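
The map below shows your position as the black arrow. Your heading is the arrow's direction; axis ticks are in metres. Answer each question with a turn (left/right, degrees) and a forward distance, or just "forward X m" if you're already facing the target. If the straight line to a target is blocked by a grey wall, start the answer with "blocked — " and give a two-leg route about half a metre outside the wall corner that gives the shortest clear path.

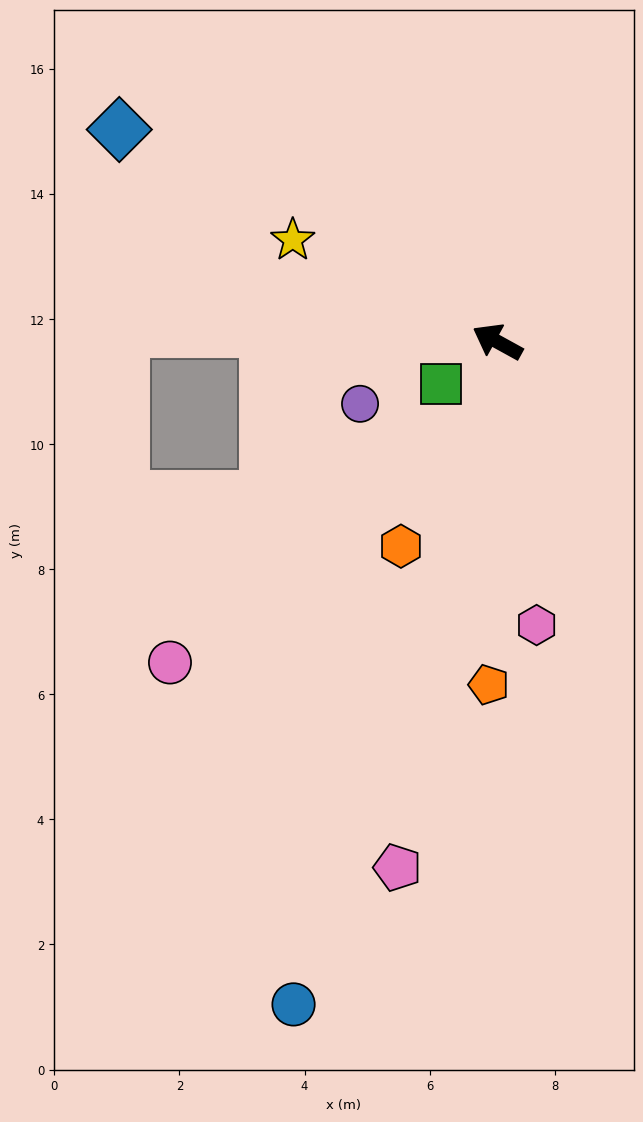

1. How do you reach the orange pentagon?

turn left 117°, forward 5.5 m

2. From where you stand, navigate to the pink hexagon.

turn left 127°, forward 4.6 m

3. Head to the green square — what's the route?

turn left 66°, forward 1.1 m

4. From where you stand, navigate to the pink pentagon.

turn left 108°, forward 8.6 m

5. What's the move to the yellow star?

turn left 2°, forward 3.7 m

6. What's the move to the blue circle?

turn left 102°, forward 11.1 m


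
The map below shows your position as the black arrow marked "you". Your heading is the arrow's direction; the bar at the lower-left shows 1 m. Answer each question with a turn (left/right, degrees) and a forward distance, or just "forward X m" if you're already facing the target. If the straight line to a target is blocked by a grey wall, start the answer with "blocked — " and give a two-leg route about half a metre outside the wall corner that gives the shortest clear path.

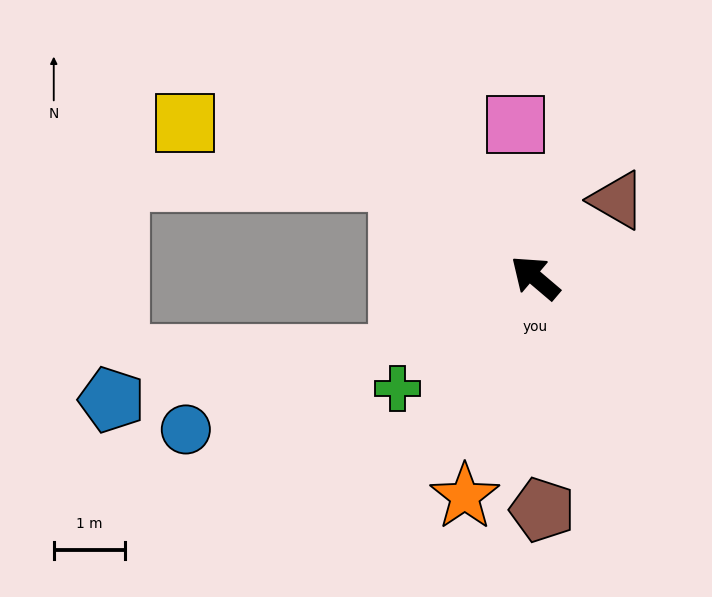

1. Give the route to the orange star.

turn left 113°, forward 3.2 m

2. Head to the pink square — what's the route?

turn right 42°, forward 2.2 m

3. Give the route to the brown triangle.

turn right 96°, forward 1.6 m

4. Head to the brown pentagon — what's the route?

turn left 132°, forward 3.3 m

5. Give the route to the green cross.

turn left 79°, forward 2.5 m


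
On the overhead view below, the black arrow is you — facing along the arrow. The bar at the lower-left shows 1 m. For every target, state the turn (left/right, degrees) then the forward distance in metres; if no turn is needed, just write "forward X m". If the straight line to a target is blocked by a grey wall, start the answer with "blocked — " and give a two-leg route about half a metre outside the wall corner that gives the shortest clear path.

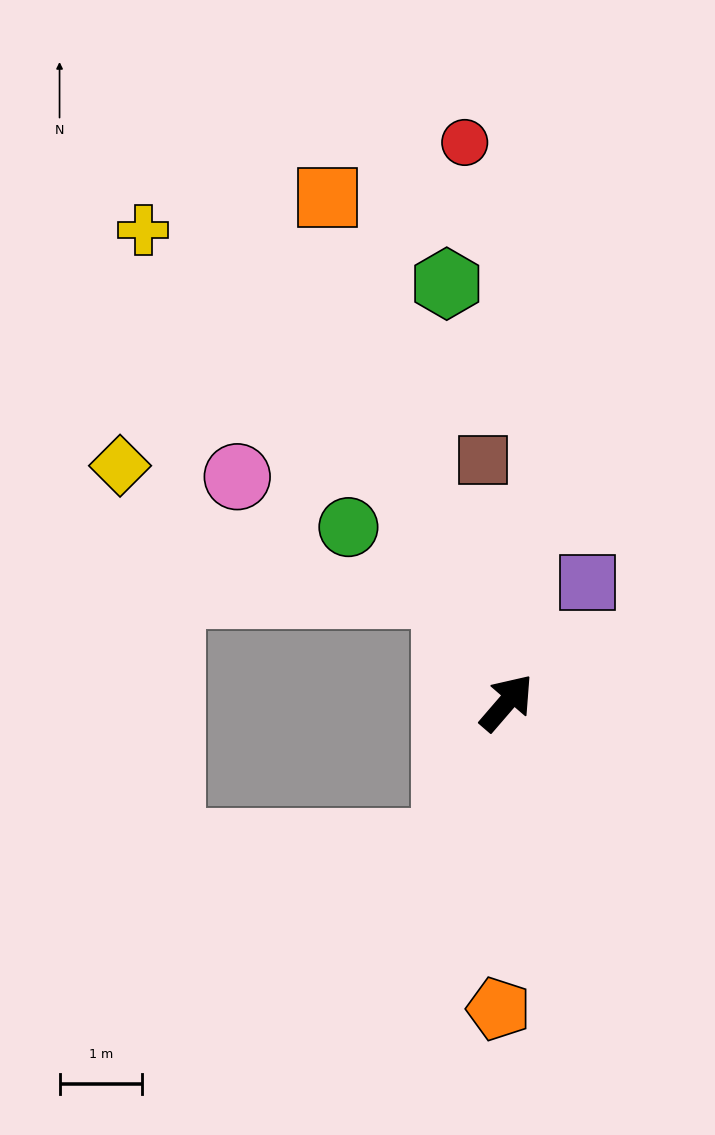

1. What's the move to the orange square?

turn left 60°, forward 6.5 m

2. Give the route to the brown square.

turn left 46°, forward 3.0 m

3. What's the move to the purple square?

turn left 7°, forward 1.8 m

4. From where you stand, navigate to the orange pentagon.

turn right 141°, forward 3.7 m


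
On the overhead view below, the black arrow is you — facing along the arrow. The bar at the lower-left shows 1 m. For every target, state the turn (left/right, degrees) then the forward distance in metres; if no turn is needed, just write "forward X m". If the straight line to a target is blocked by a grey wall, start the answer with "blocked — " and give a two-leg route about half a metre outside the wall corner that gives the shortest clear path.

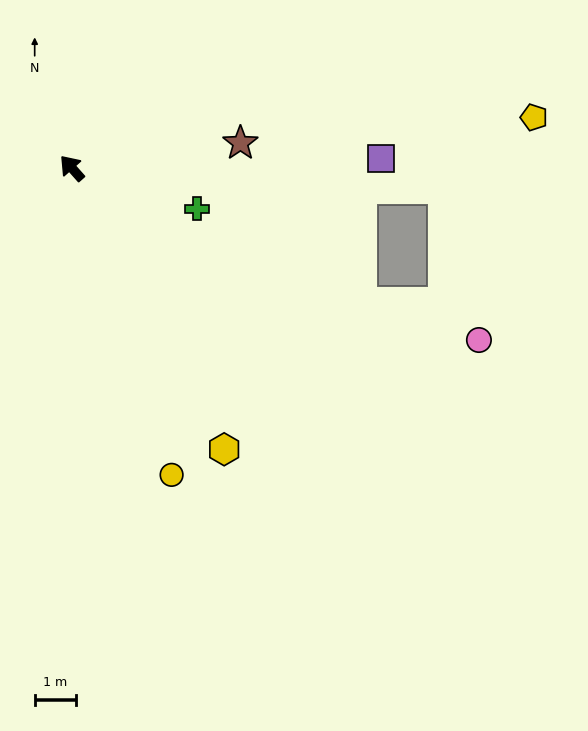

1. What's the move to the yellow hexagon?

turn left 167°, forward 7.8 m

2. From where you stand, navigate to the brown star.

turn right 123°, forward 4.2 m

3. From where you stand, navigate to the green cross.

turn right 150°, forward 3.2 m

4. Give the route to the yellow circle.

turn left 156°, forward 7.9 m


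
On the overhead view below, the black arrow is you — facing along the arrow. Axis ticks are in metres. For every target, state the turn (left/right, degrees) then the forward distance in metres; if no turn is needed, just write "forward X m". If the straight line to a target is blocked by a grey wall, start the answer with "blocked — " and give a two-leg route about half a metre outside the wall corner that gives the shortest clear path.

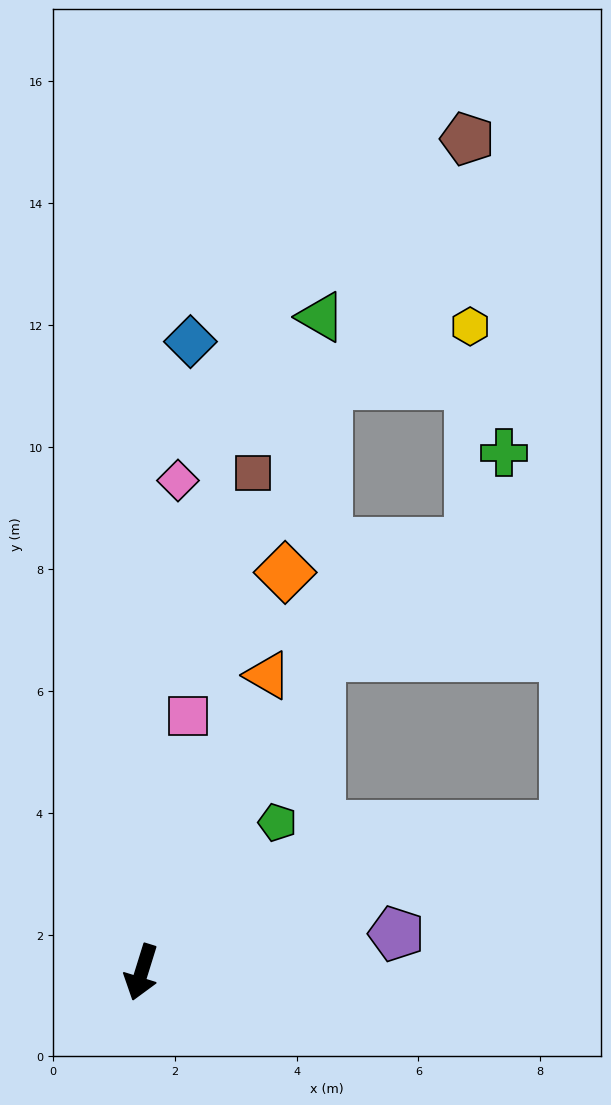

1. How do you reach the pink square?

turn right 173°, forward 4.3 m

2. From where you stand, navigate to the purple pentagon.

turn left 116°, forward 4.2 m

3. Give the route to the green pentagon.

turn left 155°, forward 3.3 m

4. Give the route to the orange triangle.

turn left 174°, forward 5.3 m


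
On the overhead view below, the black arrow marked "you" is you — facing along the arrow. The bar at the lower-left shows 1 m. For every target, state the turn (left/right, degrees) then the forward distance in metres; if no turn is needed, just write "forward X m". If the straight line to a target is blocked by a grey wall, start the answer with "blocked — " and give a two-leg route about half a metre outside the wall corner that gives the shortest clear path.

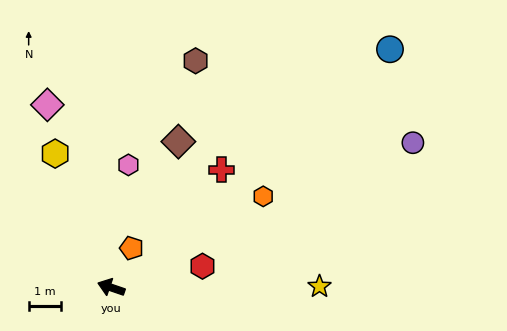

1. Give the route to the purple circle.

turn right 135°, forward 10.2 m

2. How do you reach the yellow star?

turn right 161°, forward 6.4 m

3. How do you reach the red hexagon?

turn right 148°, forward 2.9 m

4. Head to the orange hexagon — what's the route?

turn right 130°, forward 5.4 m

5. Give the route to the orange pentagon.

turn right 98°, forward 1.4 m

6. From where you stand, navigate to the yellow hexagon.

turn right 48°, forward 4.4 m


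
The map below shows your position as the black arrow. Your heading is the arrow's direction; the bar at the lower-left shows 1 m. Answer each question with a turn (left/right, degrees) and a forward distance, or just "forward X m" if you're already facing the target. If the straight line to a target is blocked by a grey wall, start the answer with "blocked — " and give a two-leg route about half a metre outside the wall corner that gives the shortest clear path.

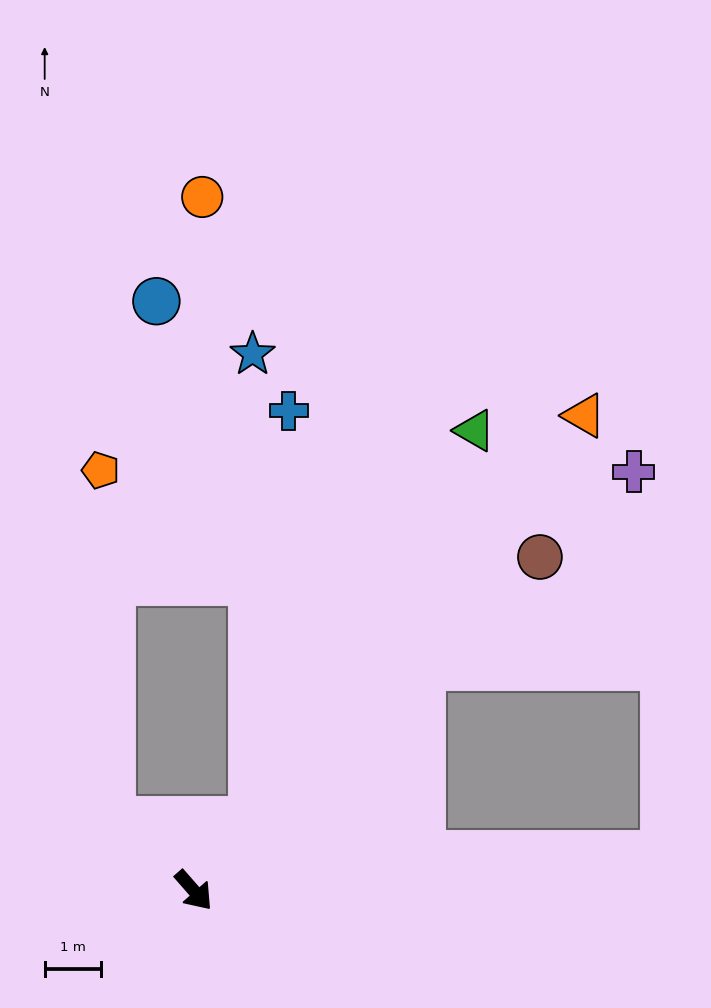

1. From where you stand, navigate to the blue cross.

blocked — turn left 99°, forward 1.6 m, then turn left 35°, forward 7.3 m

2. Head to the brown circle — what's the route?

turn left 93°, forward 8.5 m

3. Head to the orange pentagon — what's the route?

blocked — turn right 172°, forward 1.9 m, then turn right 47°, forward 6.2 m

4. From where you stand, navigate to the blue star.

blocked — turn left 99°, forward 1.6 m, then turn left 40°, forward 8.2 m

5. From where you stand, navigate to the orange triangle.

turn left 99°, forward 10.9 m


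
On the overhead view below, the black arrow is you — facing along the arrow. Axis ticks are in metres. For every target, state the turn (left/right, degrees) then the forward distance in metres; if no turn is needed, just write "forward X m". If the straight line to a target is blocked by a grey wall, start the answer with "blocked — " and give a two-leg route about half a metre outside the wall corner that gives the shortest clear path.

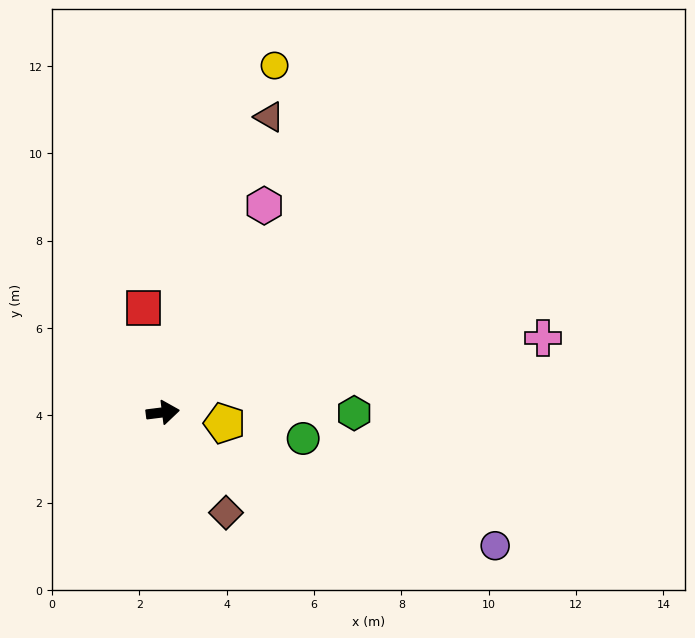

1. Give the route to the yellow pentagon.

turn right 17°, forward 1.4 m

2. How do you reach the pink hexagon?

turn left 57°, forward 5.3 m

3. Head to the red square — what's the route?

turn left 93°, forward 2.4 m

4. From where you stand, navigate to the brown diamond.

turn right 65°, forward 2.7 m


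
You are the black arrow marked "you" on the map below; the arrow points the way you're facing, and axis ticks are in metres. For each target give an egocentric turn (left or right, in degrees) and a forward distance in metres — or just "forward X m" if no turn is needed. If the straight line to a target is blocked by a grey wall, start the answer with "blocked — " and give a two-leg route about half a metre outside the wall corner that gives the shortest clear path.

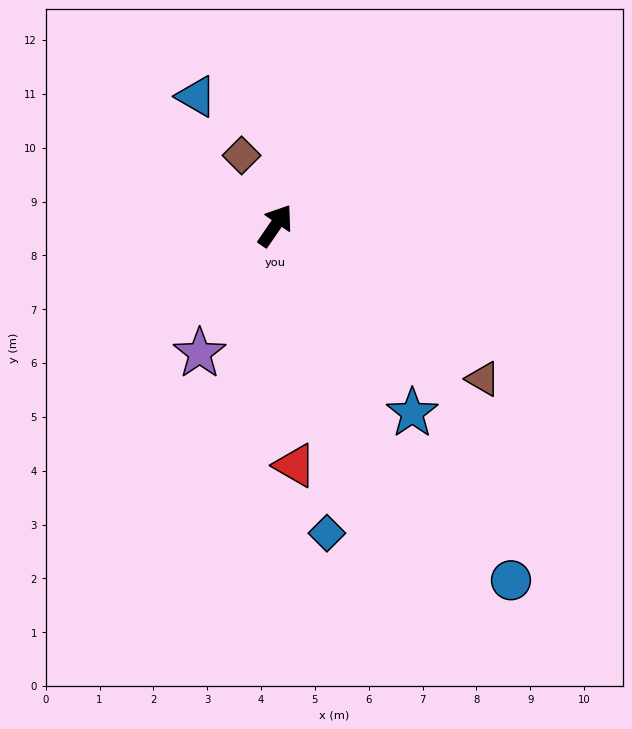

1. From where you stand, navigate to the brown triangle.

turn right 92°, forward 4.8 m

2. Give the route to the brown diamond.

turn left 60°, forward 1.4 m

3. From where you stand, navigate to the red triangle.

turn right 141°, forward 4.5 m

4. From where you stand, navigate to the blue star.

turn right 109°, forward 4.3 m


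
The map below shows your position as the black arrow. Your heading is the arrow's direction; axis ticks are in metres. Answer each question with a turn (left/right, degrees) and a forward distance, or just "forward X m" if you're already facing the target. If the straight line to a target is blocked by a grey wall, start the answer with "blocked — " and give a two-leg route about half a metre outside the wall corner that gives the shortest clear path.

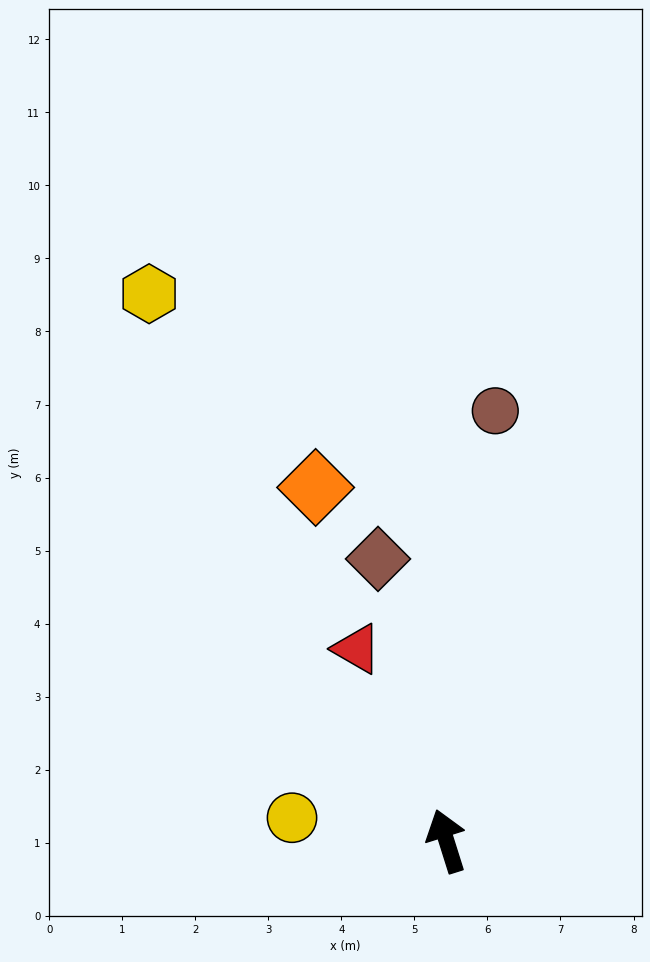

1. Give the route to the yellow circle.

turn left 64°, forward 2.1 m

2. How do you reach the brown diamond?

turn right 4°, forward 4.0 m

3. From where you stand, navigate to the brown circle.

turn right 24°, forward 5.9 m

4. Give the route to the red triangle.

turn left 8°, forward 2.9 m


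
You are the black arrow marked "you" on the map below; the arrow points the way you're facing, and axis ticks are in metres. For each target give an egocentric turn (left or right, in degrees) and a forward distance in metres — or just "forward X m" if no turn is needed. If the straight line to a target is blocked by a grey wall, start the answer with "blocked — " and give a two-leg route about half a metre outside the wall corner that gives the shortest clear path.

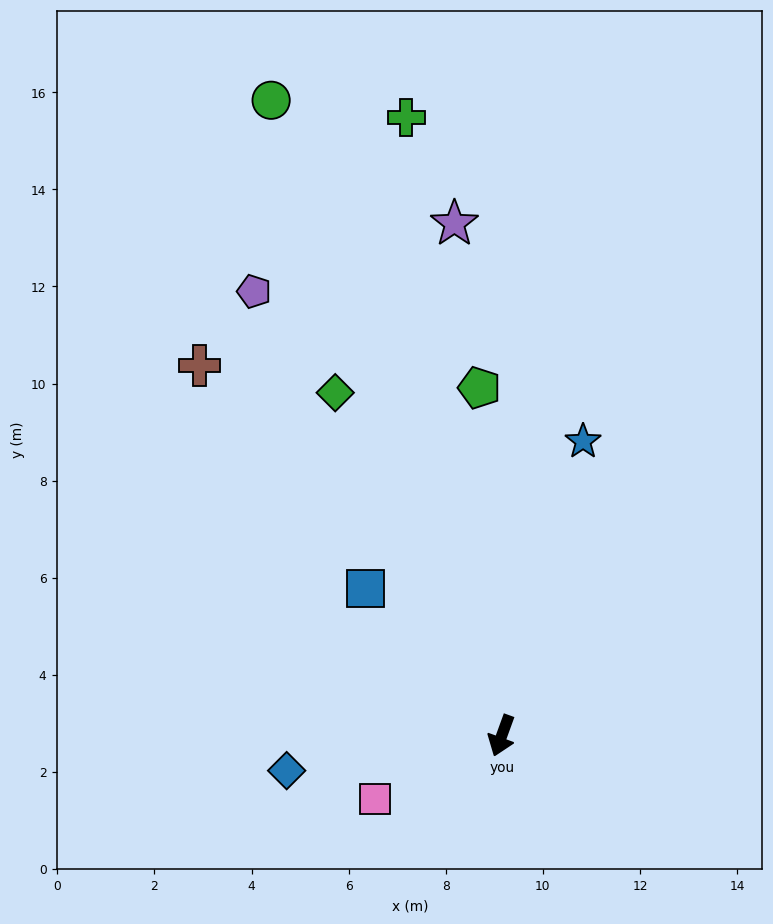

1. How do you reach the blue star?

turn right 175°, forward 6.3 m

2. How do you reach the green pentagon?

turn right 156°, forward 7.2 m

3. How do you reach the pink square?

turn right 44°, forward 2.9 m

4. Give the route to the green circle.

turn right 140°, forward 13.9 m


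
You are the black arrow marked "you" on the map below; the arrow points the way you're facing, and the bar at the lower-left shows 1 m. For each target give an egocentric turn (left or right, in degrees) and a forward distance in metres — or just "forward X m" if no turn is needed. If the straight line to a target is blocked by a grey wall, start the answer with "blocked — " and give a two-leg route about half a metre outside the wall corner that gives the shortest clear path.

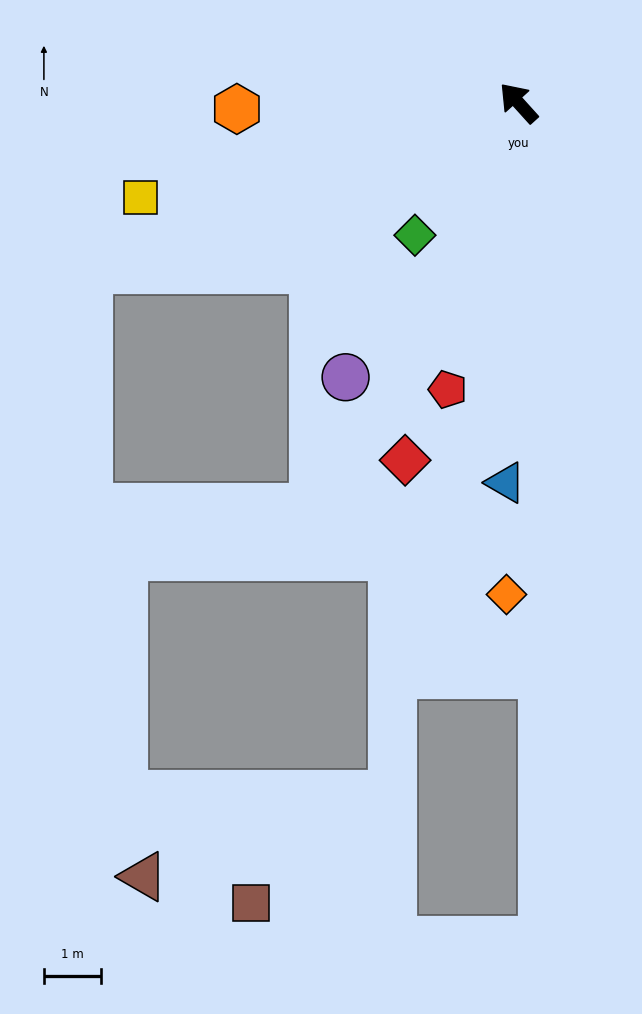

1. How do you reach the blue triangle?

turn left 136°, forward 6.6 m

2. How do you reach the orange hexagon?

turn left 49°, forward 4.9 m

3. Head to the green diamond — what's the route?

turn left 100°, forward 2.9 m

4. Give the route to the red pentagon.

turn left 124°, forward 5.1 m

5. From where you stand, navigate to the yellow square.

turn left 62°, forward 6.8 m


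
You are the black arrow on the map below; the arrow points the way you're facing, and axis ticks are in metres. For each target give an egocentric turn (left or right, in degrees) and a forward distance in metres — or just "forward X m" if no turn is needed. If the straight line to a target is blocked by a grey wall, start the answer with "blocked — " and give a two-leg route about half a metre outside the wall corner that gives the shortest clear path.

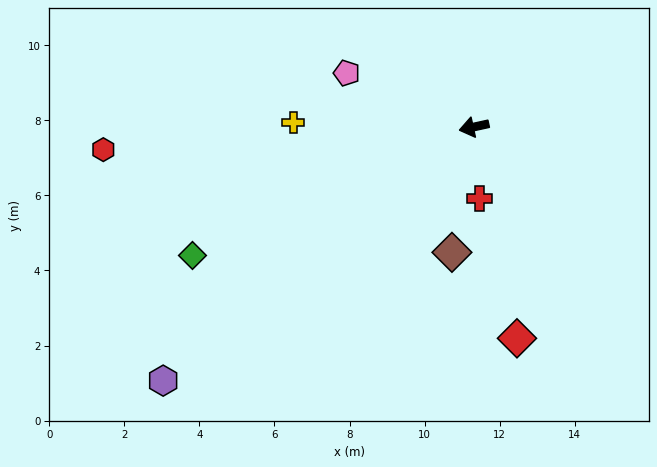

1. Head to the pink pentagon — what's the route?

turn right 35°, forward 3.7 m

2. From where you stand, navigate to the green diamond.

turn left 12°, forward 8.2 m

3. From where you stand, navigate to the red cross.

turn left 82°, forward 1.9 m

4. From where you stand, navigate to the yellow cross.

turn right 14°, forward 4.8 m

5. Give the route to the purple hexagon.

turn left 27°, forward 10.7 m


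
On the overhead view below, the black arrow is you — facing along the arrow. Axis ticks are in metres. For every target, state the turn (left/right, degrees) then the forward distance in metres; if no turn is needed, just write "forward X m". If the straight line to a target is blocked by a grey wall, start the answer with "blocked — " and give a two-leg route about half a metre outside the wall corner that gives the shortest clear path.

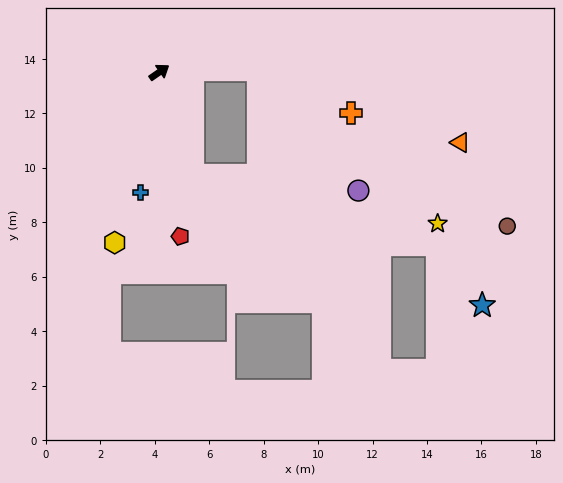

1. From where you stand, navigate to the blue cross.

turn right 134°, forward 4.5 m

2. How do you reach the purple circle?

blocked — turn right 106°, forward 4.0 m, then turn left 66°, forward 6.1 m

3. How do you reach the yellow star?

blocked — turn right 106°, forward 4.0 m, then turn left 60°, forward 9.2 m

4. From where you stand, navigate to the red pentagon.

turn right 117°, forward 6.1 m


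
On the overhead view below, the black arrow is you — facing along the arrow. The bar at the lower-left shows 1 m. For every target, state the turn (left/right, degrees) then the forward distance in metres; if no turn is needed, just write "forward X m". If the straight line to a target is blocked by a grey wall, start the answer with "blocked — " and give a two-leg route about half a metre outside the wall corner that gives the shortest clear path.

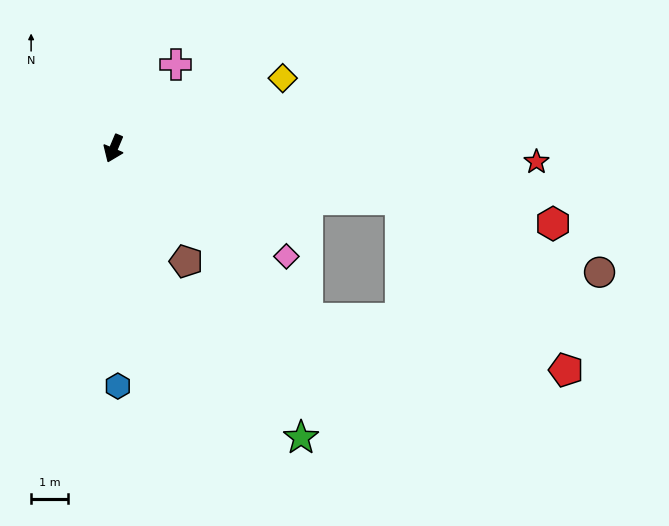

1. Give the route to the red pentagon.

blocked — turn left 72°, forward 7.0 m, then turn left 30°, forward 7.2 m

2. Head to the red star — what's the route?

turn left 111°, forward 11.5 m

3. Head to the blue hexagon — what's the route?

turn left 24°, forward 6.5 m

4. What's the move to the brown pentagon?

turn left 56°, forward 3.6 m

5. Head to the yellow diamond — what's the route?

turn left 135°, forward 5.0 m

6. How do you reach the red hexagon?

turn left 103°, forward 12.1 m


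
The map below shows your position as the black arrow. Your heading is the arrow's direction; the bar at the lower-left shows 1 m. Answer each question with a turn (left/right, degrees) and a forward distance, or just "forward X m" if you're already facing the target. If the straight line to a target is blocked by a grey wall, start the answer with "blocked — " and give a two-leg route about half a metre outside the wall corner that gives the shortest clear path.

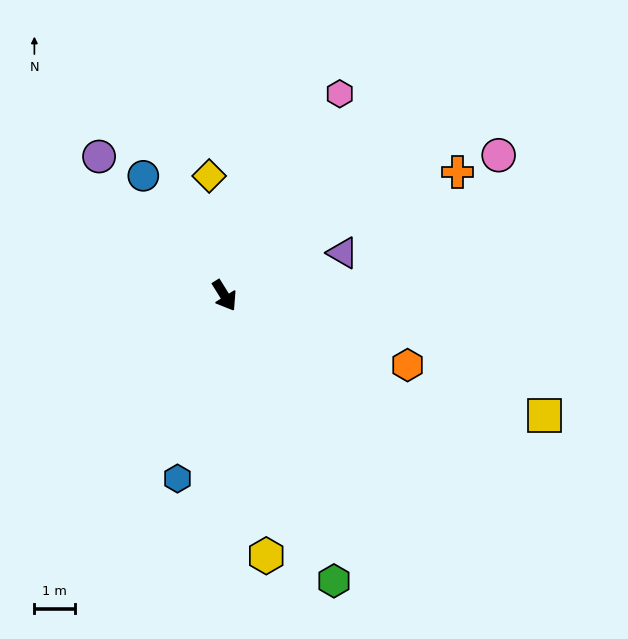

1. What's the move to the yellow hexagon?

turn right 23°, forward 6.6 m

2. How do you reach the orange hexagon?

turn left 37°, forward 4.9 m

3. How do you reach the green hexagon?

turn right 11°, forward 7.6 m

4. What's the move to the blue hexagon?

turn right 46°, forward 4.7 m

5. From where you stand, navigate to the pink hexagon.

turn left 118°, forward 5.8 m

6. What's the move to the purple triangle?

turn left 78°, forward 3.1 m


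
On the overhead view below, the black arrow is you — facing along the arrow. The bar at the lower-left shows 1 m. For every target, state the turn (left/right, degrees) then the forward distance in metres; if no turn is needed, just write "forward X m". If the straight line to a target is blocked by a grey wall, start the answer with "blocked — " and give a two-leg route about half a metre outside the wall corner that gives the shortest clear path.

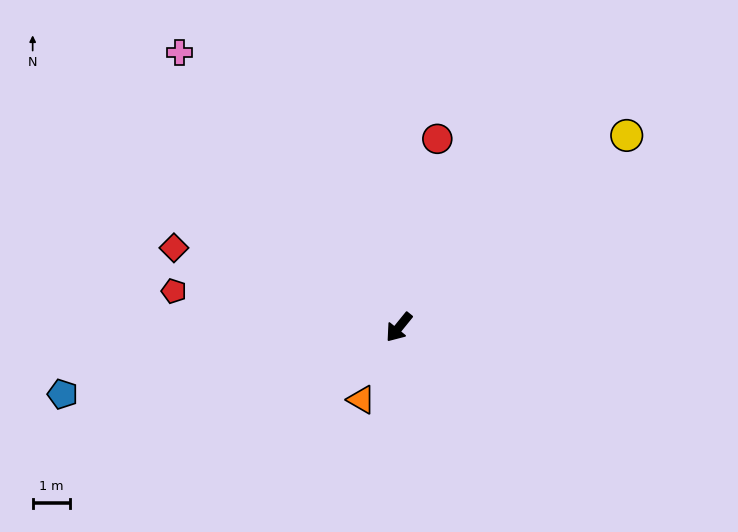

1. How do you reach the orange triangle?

turn left 12°, forward 2.2 m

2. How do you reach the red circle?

turn right 152°, forward 5.1 m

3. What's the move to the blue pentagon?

turn right 40°, forward 9.1 m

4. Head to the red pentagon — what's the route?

turn right 60°, forward 6.1 m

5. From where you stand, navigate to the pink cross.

turn right 102°, forward 9.4 m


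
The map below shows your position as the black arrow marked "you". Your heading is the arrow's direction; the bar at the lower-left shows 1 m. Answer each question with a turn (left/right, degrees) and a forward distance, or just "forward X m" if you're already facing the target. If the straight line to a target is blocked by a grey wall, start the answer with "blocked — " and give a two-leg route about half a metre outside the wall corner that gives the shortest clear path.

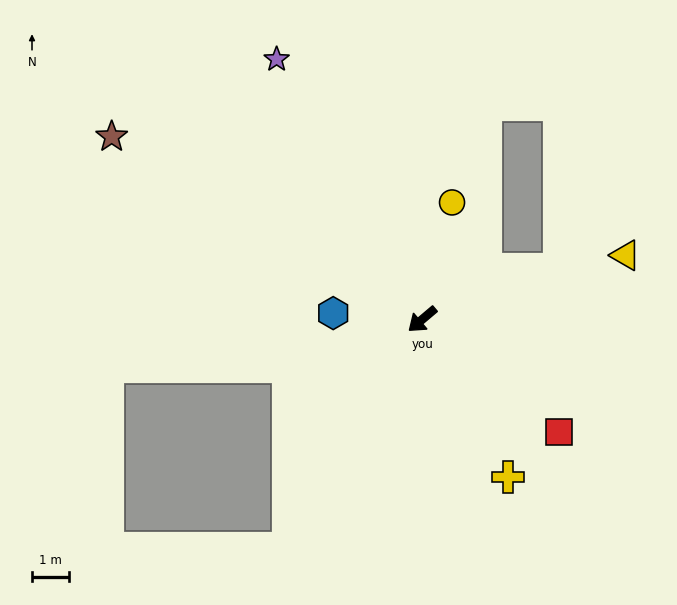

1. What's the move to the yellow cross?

turn left 78°, forward 4.8 m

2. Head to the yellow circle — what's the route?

turn right 145°, forward 3.2 m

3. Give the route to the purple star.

turn right 101°, forward 8.0 m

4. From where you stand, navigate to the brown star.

turn right 71°, forward 9.6 m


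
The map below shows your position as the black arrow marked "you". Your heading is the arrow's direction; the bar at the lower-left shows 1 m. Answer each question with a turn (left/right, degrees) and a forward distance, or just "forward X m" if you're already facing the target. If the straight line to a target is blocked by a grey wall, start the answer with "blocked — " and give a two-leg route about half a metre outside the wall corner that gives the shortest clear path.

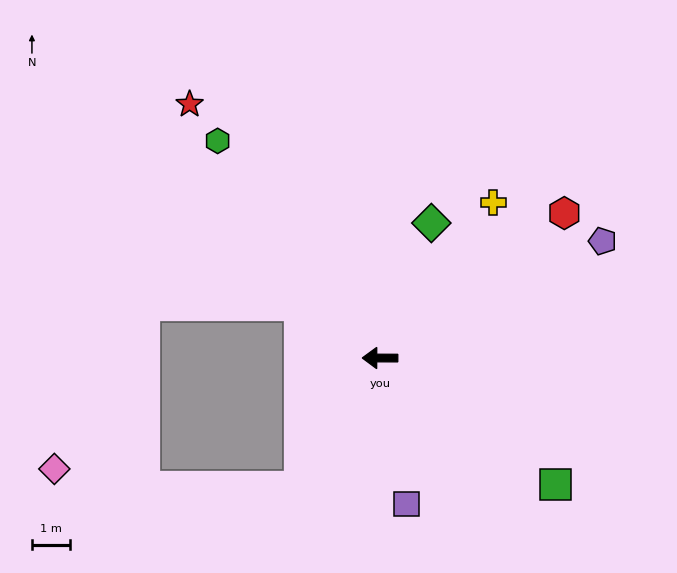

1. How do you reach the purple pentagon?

turn right 152°, forward 6.6 m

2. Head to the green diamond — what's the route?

turn right 111°, forward 3.8 m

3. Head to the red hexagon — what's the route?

turn right 142°, forward 6.2 m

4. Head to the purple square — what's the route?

turn left 100°, forward 3.9 m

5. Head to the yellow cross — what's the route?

turn right 126°, forward 5.1 m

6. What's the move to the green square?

turn left 144°, forward 5.7 m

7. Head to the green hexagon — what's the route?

turn right 53°, forward 7.1 m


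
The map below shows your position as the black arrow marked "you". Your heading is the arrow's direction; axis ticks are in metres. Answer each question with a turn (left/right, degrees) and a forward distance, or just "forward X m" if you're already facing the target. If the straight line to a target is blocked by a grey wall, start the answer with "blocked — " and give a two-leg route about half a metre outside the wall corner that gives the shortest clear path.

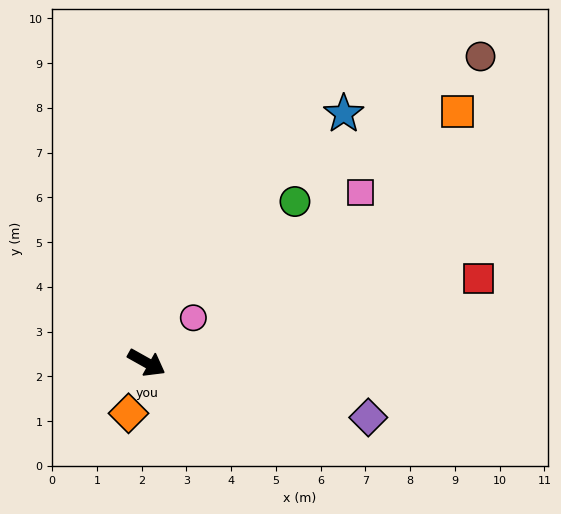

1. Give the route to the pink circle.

turn left 73°, forward 1.4 m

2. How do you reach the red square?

turn left 44°, forward 7.6 m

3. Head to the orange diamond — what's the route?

turn right 80°, forward 1.2 m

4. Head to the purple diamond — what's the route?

turn left 15°, forward 5.1 m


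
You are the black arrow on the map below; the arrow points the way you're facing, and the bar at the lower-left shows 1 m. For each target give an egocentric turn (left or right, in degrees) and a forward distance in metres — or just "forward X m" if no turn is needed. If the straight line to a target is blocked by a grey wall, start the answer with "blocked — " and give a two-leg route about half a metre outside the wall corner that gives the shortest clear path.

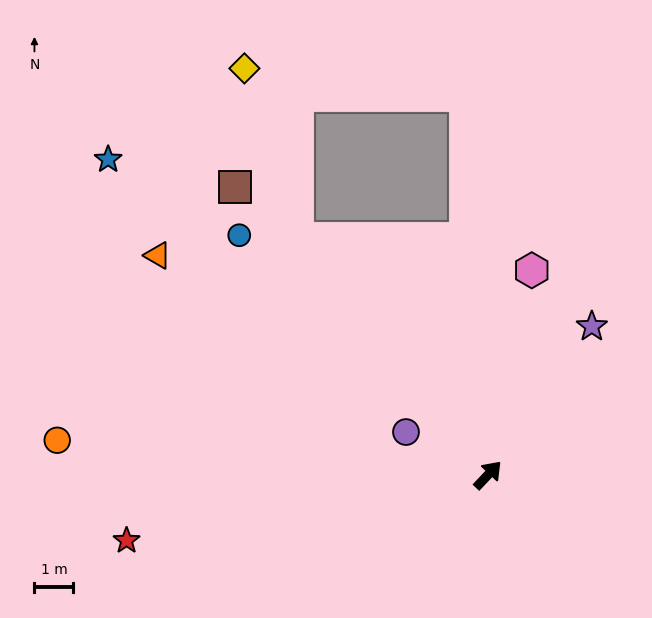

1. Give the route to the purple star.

turn left 8°, forward 4.7 m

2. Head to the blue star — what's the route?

turn left 94°, forward 12.7 m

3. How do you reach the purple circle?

turn left 106°, forward 2.4 m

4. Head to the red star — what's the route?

turn left 144°, forward 9.4 m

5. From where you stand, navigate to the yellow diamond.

blocked — turn left 82°, forward 7.8 m, then turn right 21°, forward 4.6 m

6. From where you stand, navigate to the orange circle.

turn left 129°, forward 11.1 m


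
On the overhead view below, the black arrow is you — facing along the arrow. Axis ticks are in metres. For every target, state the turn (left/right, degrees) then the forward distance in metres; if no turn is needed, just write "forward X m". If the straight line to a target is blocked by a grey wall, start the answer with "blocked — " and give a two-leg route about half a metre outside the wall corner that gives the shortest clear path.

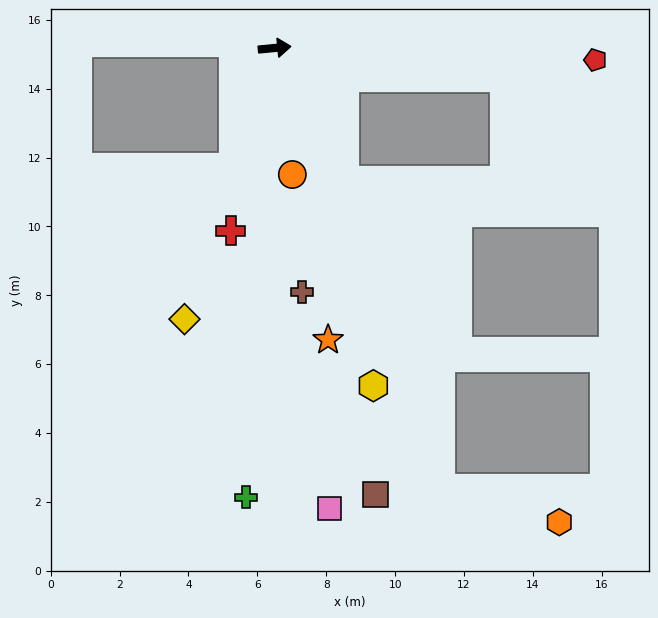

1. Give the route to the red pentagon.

turn right 8°, forward 9.3 m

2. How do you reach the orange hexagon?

blocked — turn right 75°, forward 13.7 m, then turn left 54°, forward 3.6 m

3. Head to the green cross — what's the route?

turn right 99°, forward 13.1 m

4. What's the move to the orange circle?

turn right 88°, forward 3.7 m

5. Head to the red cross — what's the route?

turn right 109°, forward 5.5 m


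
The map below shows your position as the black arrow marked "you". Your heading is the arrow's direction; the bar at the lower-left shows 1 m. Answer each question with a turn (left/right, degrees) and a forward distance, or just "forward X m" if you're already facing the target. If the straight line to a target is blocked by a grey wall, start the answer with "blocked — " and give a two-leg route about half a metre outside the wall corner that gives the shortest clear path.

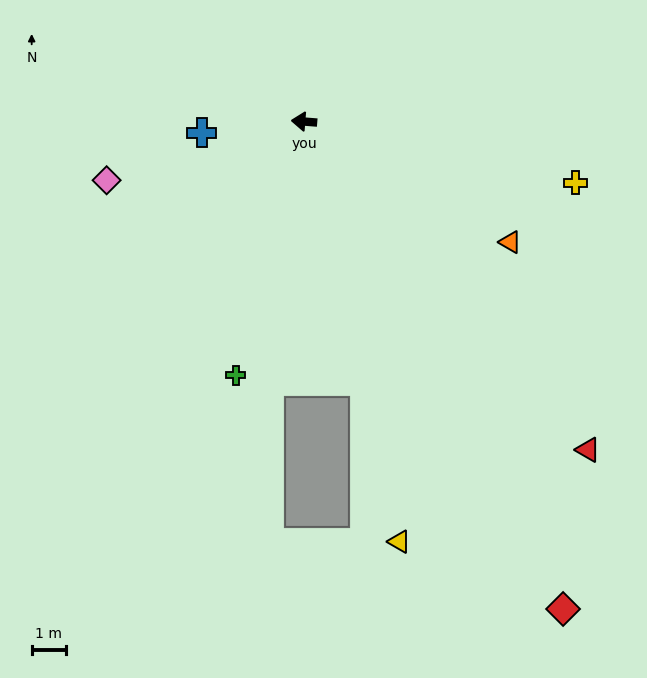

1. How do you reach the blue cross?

turn left 11°, forward 3.0 m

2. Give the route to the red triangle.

turn left 135°, forward 12.7 m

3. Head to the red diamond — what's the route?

turn left 122°, forward 16.2 m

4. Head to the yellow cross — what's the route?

turn left 172°, forward 8.1 m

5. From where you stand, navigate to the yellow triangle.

turn left 107°, forward 12.6 m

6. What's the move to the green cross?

turn left 79°, forward 7.7 m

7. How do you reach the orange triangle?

turn left 154°, forward 7.0 m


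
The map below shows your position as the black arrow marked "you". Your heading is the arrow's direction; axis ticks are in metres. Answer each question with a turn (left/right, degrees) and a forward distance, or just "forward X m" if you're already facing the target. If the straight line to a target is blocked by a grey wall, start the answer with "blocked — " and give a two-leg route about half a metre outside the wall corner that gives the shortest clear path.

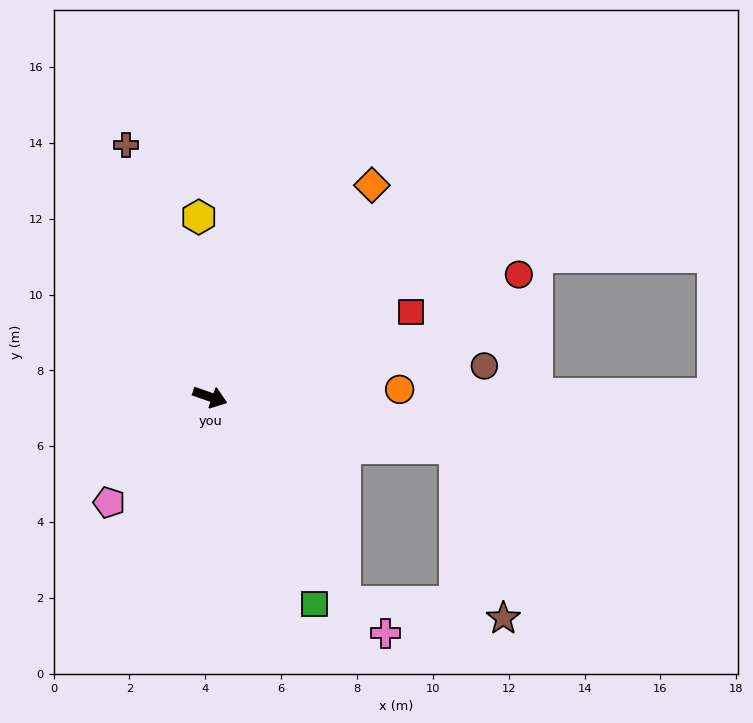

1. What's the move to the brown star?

blocked — turn right 37°, forward 6.5 m, then turn left 50°, forward 4.2 m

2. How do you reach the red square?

turn left 42°, forward 5.8 m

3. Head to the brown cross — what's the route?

turn left 128°, forward 7.0 m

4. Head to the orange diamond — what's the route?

turn left 72°, forward 7.0 m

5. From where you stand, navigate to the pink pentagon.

turn right 114°, forward 3.8 m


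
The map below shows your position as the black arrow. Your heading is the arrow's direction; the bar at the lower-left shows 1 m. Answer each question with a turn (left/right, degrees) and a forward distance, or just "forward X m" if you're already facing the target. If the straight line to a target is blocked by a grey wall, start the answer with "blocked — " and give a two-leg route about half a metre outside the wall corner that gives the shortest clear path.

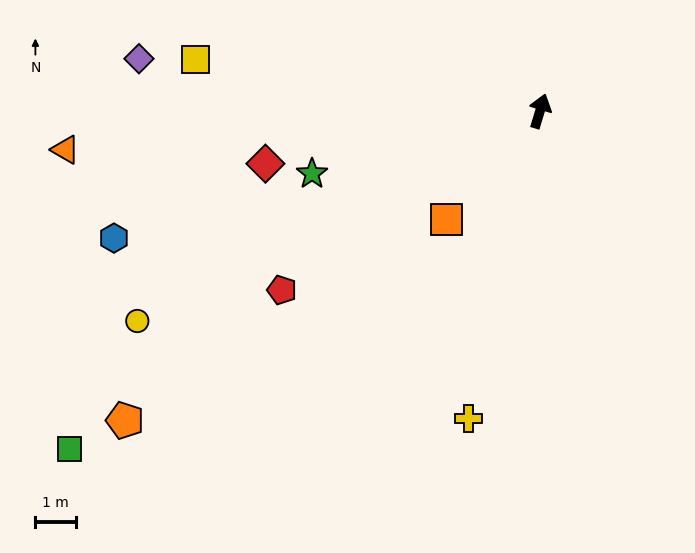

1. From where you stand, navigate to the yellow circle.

turn left 134°, forward 11.2 m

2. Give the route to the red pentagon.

turn left 142°, forward 7.7 m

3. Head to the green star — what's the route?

turn left 122°, forward 5.8 m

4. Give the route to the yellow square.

turn left 98°, forward 8.6 m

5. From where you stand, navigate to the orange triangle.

turn left 112°, forward 11.7 m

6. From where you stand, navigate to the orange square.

turn left 156°, forward 3.5 m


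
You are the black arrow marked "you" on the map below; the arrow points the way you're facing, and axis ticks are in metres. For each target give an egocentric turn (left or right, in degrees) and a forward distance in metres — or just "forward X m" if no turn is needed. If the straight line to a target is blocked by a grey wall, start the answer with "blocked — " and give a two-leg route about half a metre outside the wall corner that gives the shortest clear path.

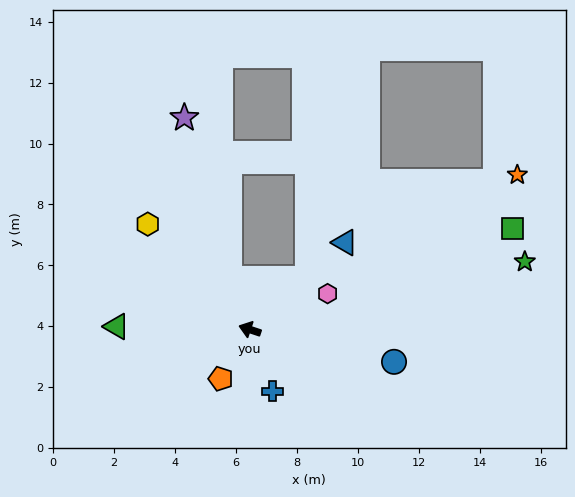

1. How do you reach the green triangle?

turn left 17°, forward 4.4 m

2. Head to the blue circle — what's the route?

turn right 174°, forward 4.8 m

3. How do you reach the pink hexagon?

turn right 137°, forward 2.8 m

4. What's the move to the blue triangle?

turn right 119°, forward 4.2 m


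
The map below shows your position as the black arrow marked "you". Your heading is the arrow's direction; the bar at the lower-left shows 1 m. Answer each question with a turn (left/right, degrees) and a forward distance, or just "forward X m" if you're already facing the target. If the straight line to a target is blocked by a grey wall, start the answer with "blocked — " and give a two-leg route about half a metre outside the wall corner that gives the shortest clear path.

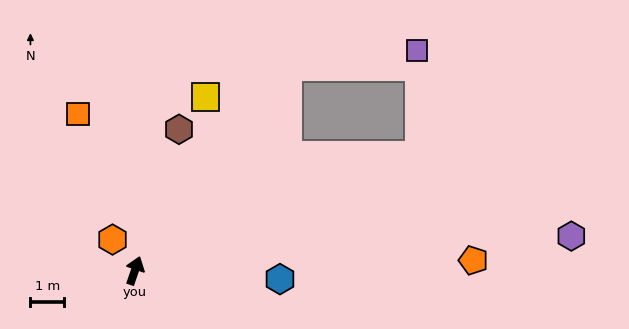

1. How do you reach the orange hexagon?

turn left 55°, forward 1.1 m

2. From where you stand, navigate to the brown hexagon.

forward 4.4 m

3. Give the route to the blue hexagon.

turn right 74°, forward 4.4 m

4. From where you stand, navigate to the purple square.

blocked — turn right 18°, forward 7.6 m, then turn right 46°, forward 3.9 m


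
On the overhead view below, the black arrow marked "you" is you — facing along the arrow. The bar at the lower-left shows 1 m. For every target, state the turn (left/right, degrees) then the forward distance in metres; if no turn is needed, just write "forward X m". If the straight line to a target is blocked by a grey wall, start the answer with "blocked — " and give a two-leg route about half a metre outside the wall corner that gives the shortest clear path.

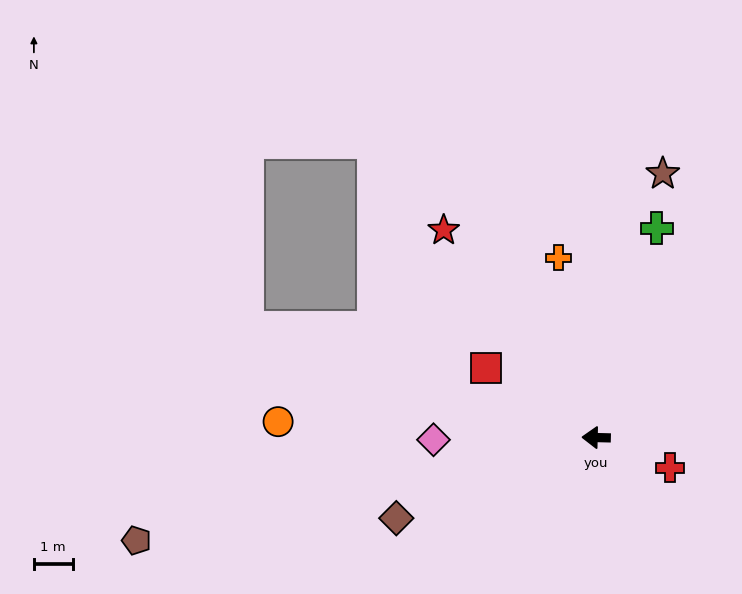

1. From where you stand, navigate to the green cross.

turn right 105°, forward 5.6 m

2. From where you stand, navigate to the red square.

turn right 31°, forward 3.4 m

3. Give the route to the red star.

turn right 52°, forward 6.6 m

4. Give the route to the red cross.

turn left 159°, forward 2.1 m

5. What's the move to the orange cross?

turn right 77°, forward 4.7 m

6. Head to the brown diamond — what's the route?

turn left 23°, forward 5.6 m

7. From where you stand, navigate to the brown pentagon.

turn left 14°, forward 12.1 m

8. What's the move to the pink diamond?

turn left 2°, forward 4.2 m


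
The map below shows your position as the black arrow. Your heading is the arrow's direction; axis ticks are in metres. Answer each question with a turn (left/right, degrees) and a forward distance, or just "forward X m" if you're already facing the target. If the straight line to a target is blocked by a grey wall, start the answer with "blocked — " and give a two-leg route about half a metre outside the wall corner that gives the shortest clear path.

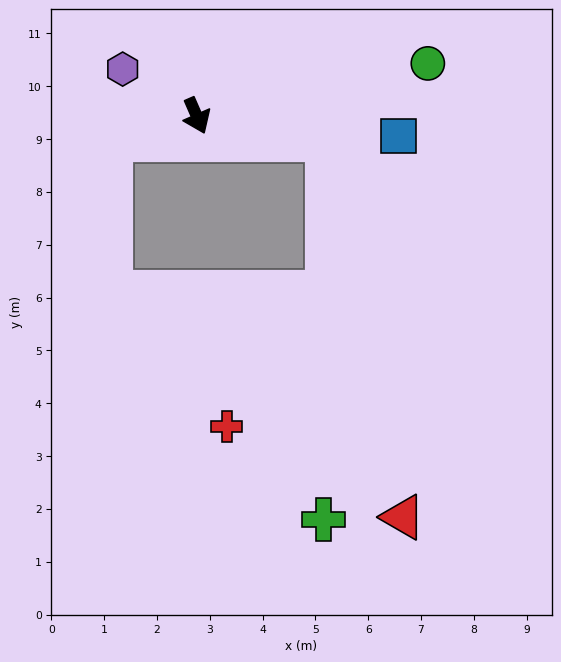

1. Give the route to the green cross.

blocked — turn left 56°, forward 2.5 m, then turn right 80°, forward 7.2 m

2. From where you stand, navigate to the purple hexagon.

turn right 146°, forward 1.7 m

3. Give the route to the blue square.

turn left 61°, forward 3.8 m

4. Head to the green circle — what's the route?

turn left 79°, forward 4.5 m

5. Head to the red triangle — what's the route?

blocked — turn left 56°, forward 2.5 m, then turn right 68°, forward 7.3 m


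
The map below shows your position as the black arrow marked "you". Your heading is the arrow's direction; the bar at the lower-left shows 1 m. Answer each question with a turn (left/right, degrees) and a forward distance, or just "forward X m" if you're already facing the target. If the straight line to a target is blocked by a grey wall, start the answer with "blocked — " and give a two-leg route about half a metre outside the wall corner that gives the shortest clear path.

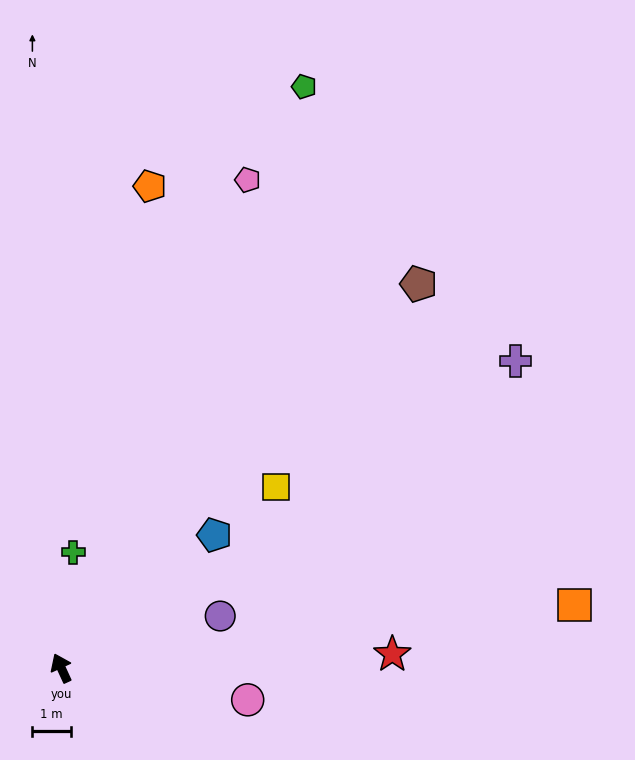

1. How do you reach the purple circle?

turn right 97°, forward 4.3 m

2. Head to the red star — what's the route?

turn right 112°, forward 8.6 m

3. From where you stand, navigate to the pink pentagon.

turn right 46°, forward 13.6 m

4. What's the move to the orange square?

turn right 108°, forward 13.4 m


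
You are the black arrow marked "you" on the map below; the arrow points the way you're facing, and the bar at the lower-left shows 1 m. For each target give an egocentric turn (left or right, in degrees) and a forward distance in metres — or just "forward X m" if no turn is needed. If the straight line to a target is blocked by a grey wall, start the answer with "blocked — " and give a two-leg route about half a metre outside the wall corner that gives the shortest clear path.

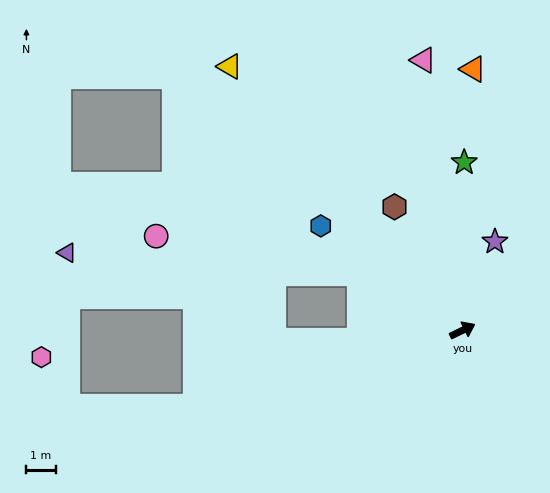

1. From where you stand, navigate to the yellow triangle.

turn left 105°, forward 12.0 m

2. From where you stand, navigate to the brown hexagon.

turn left 93°, forward 4.8 m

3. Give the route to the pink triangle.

turn left 72°, forward 9.3 m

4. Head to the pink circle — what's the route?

blocked — turn left 125°, forward 4.0 m, then turn left 19°, forward 7.1 m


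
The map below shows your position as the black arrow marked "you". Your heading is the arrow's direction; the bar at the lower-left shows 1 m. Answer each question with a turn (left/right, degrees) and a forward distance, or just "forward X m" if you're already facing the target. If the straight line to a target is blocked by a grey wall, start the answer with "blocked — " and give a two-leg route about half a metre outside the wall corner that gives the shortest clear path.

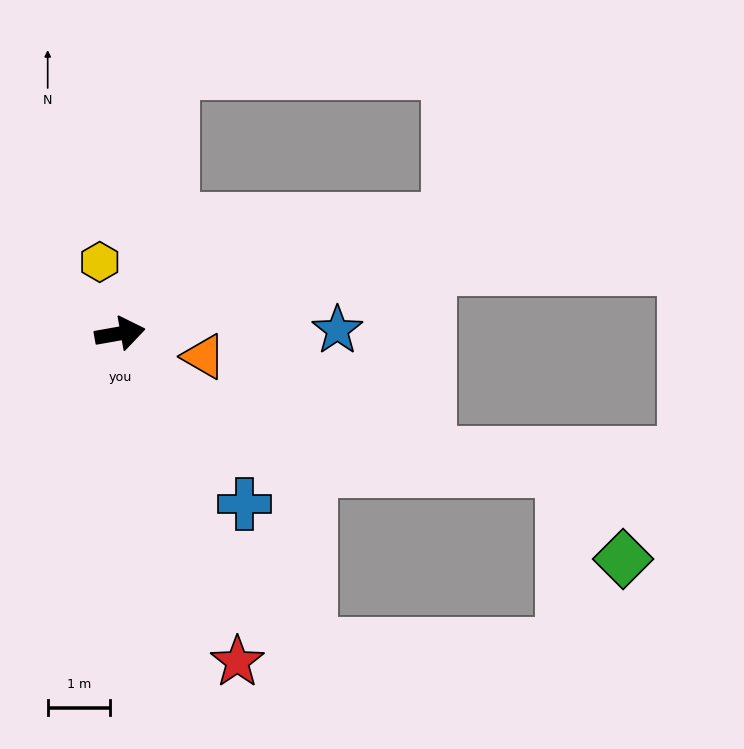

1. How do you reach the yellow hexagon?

turn left 96°, forward 1.2 m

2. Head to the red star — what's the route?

turn right 80°, forward 5.6 m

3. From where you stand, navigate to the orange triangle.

turn right 25°, forward 1.4 m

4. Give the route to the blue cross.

turn right 64°, forward 3.4 m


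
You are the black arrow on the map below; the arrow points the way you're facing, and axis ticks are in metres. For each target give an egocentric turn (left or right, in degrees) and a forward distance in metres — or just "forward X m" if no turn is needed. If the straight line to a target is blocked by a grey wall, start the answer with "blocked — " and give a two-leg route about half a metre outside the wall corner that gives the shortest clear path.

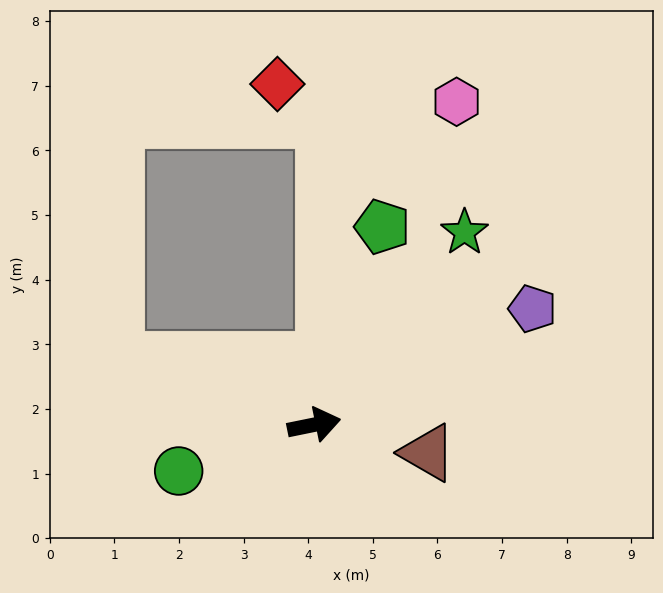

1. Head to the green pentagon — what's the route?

turn left 59°, forward 3.2 m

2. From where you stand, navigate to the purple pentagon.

turn left 16°, forward 3.8 m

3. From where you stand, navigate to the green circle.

turn right 173°, forward 2.2 m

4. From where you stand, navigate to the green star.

turn left 40°, forward 3.8 m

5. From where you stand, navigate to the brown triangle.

turn right 25°, forward 1.8 m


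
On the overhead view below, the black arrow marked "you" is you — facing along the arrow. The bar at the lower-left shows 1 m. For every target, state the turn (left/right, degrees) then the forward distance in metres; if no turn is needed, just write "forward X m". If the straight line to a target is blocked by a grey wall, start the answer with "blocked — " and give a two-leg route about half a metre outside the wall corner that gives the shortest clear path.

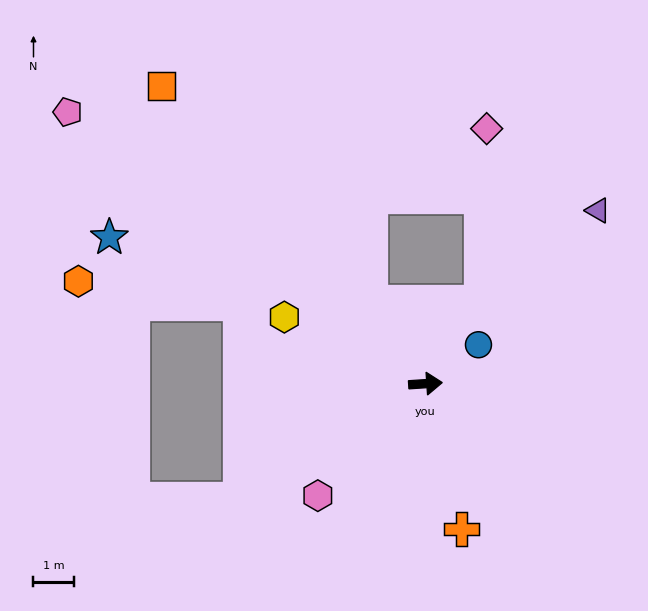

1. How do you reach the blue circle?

turn left 33°, forward 1.6 m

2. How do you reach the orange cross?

turn right 80°, forward 3.7 m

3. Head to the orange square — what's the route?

turn left 128°, forward 9.7 m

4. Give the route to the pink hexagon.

turn right 138°, forward 3.8 m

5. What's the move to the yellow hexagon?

turn left 151°, forward 3.8 m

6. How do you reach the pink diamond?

blocked — turn left 52°, forward 2.4 m, then turn left 32°, forward 4.3 m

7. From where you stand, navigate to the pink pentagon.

turn left 139°, forward 11.0 m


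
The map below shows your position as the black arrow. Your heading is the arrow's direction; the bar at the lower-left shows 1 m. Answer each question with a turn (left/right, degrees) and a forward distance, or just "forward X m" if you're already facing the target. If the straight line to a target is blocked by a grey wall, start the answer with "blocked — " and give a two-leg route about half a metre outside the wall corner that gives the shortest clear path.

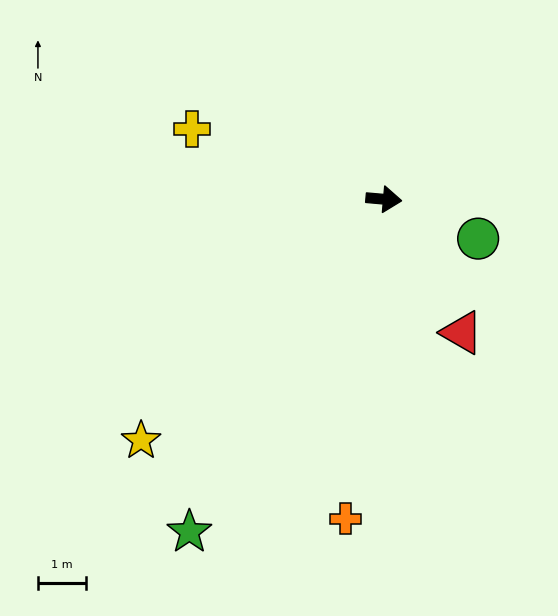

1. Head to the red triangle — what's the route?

turn right 55°, forward 3.2 m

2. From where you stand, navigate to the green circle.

turn right 18°, forward 2.1 m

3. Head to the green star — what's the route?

turn right 115°, forward 8.0 m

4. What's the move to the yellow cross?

turn left 165°, forward 4.2 m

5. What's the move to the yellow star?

turn right 130°, forward 7.1 m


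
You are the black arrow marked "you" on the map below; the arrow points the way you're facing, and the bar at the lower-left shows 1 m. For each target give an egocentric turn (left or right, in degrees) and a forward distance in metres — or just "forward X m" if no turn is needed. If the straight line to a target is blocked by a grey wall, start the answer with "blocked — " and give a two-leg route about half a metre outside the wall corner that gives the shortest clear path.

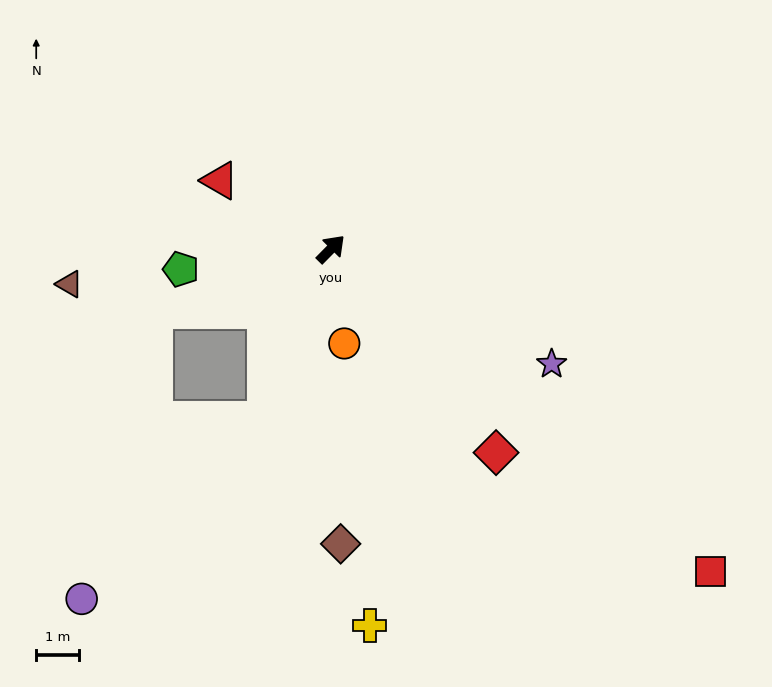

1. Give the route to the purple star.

turn right 73°, forward 5.8 m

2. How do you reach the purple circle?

blocked — turn right 156°, forward 4.3 m, then turn right 25°, forward 6.0 m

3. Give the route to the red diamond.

turn right 96°, forward 6.1 m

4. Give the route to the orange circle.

turn right 127°, forward 2.2 m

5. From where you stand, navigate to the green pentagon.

turn left 142°, forward 3.5 m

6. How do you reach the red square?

turn right 86°, forward 11.6 m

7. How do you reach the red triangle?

turn left 103°, forward 3.0 m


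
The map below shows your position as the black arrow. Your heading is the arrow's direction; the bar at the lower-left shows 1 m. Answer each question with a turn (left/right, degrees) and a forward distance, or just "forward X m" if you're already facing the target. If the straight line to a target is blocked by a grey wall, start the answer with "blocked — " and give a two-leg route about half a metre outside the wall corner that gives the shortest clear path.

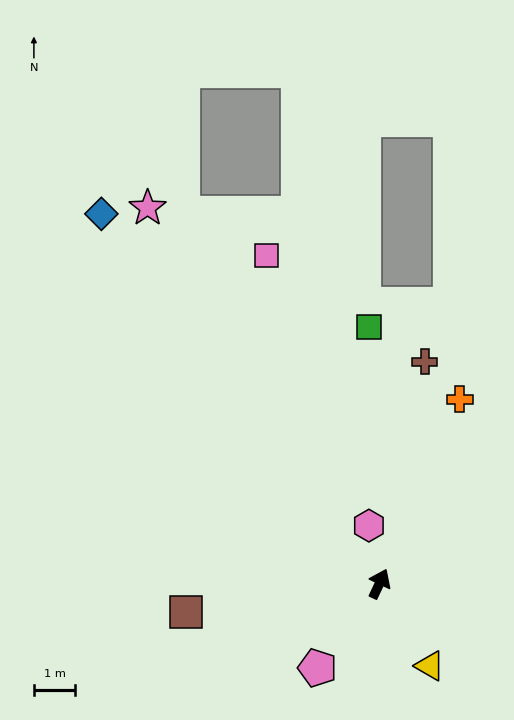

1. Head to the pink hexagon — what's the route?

turn left 35°, forward 1.4 m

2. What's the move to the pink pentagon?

turn left 169°, forward 2.5 m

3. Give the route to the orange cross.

forward 4.9 m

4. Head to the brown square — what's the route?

turn left 123°, forward 4.7 m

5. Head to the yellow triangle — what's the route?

turn right 123°, forward 2.3 m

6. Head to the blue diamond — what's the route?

turn left 62°, forward 11.2 m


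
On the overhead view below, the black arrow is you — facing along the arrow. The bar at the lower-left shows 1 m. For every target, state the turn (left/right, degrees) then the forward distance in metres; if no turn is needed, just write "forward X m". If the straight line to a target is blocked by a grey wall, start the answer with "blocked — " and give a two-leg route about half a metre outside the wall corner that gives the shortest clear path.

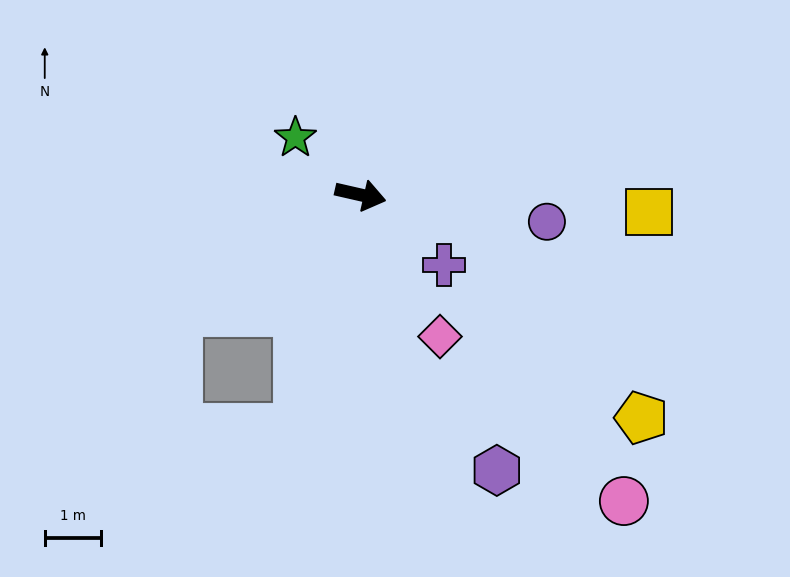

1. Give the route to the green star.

turn left 152°, forward 1.5 m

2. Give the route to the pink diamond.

turn right 48°, forward 2.9 m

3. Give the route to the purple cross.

turn right 27°, forward 1.9 m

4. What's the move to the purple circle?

turn left 5°, forward 3.3 m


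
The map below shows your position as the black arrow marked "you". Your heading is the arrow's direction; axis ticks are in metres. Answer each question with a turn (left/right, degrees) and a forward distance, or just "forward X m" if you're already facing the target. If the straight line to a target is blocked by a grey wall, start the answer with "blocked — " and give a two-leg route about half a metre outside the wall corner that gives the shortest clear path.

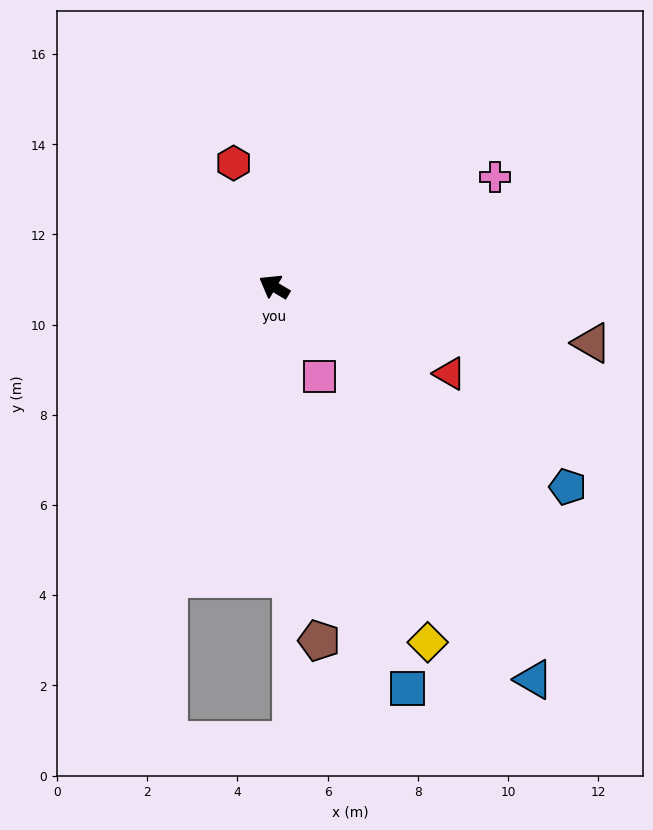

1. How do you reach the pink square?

turn left 148°, forward 2.2 m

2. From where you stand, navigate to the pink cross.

turn right 123°, forward 5.5 m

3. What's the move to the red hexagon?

turn right 41°, forward 2.9 m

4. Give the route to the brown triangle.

turn right 159°, forward 7.2 m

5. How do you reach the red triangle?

turn right 176°, forward 4.3 m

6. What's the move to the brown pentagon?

turn left 128°, forward 7.9 m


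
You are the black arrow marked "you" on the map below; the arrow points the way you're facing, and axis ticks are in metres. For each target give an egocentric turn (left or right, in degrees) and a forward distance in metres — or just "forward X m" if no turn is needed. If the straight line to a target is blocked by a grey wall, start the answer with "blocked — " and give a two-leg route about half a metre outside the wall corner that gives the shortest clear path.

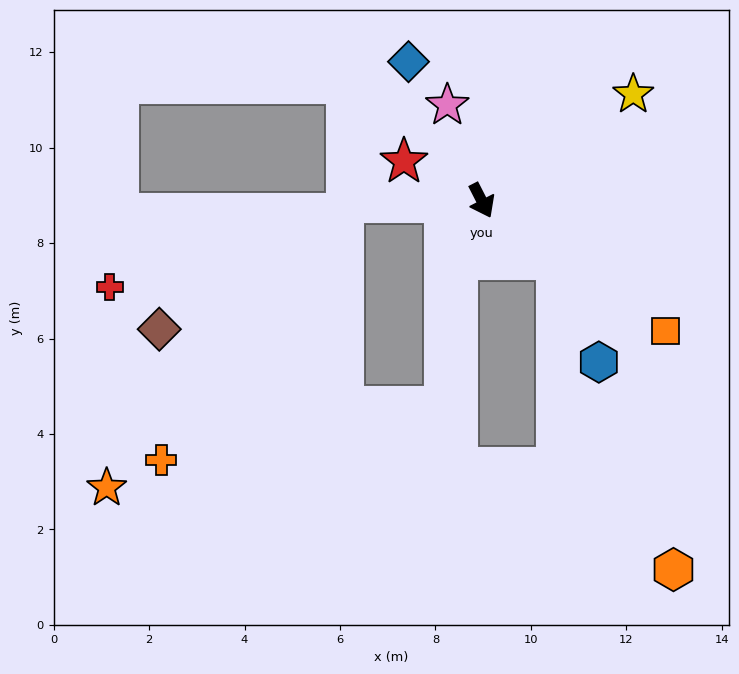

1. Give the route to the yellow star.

turn left 98°, forward 3.9 m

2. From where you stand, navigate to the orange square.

turn left 28°, forward 4.7 m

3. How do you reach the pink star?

turn left 173°, forward 2.1 m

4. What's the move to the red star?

turn right 144°, forward 1.8 m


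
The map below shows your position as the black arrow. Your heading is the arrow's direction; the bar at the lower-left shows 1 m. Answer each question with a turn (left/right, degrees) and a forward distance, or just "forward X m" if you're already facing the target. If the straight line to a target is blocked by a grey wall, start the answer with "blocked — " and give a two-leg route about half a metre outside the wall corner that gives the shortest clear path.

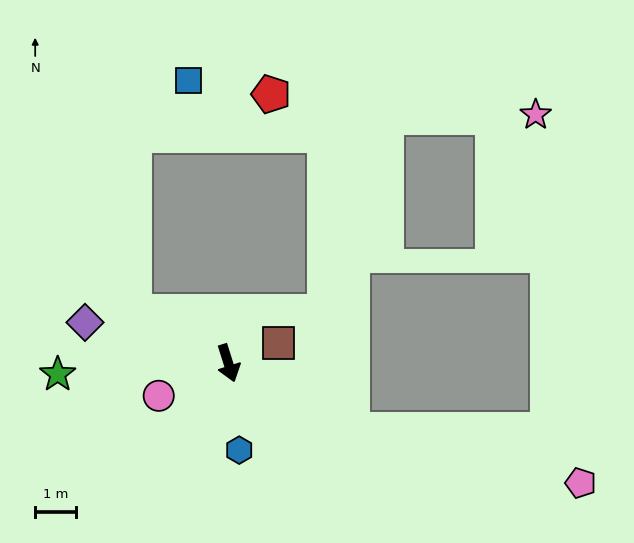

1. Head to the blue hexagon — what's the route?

turn right 10°, forward 2.1 m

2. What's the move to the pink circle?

turn right 82°, forward 1.9 m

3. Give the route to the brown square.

turn left 94°, forward 1.3 m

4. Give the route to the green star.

turn right 104°, forward 4.1 m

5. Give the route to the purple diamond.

turn right 123°, forward 3.6 m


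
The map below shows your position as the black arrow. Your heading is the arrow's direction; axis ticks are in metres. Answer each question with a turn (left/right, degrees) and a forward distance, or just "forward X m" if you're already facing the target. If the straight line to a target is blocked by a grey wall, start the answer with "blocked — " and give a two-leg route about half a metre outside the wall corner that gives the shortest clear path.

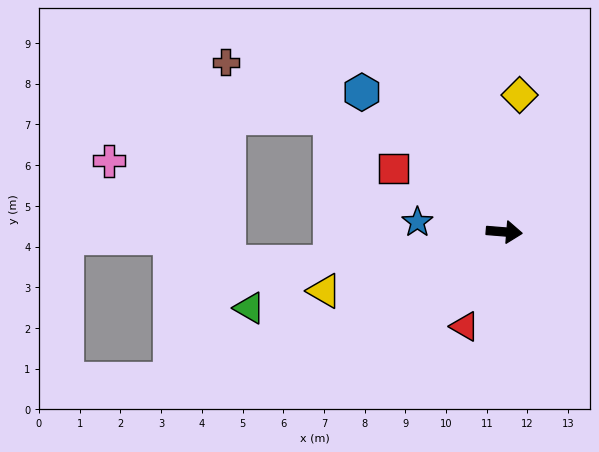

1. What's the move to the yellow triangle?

turn right 157°, forward 4.7 m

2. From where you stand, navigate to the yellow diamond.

turn left 88°, forward 3.4 m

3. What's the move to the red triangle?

turn right 108°, forward 2.5 m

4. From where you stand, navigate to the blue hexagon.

turn left 140°, forward 4.9 m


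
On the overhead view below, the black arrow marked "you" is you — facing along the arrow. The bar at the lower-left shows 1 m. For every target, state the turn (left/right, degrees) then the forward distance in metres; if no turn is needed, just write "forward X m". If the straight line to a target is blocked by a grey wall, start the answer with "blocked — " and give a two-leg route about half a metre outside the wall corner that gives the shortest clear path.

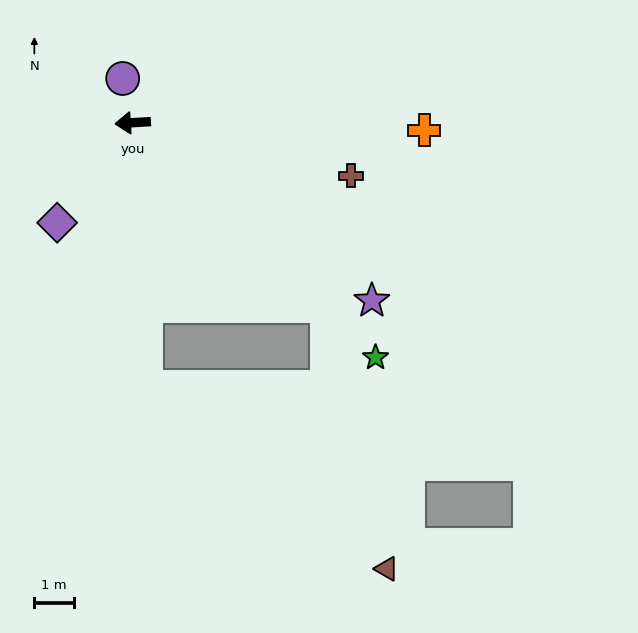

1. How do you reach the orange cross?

turn left 175°, forward 7.4 m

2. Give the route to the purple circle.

turn right 81°, forward 1.1 m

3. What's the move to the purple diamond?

turn left 49°, forward 3.2 m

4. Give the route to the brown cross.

turn left 163°, forward 5.7 m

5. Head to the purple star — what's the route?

turn left 140°, forward 7.5 m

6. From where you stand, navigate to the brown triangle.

blocked — turn left 133°, forward 6.8 m, then turn right 34°, forward 6.8 m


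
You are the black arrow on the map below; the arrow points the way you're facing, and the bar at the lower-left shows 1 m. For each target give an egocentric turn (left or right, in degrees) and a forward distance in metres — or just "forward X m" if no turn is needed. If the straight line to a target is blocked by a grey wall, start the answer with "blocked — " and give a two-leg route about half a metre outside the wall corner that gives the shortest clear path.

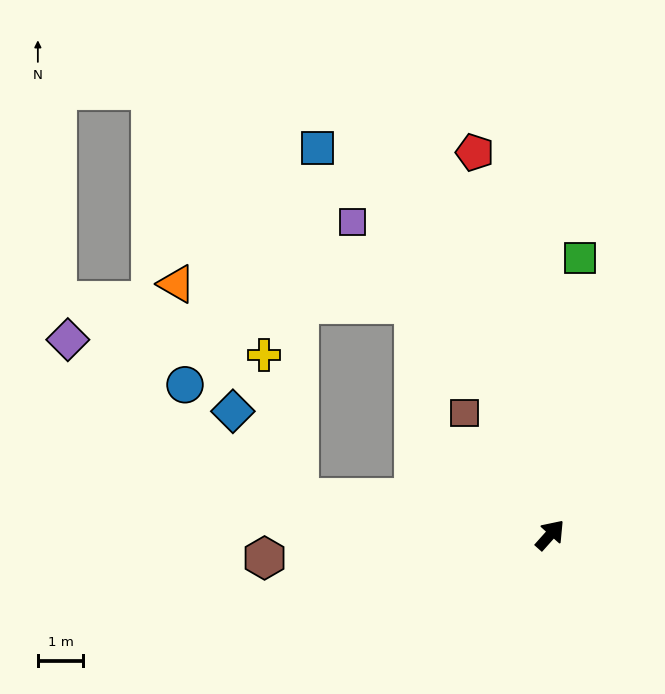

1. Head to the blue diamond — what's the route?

blocked — turn left 123°, forward 5.6 m, then turn right 43°, forward 2.4 m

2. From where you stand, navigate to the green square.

turn left 36°, forward 6.2 m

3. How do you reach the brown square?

turn left 77°, forward 3.3 m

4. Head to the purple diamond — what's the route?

blocked — turn left 123°, forward 5.6 m, then turn right 25°, forward 6.2 m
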